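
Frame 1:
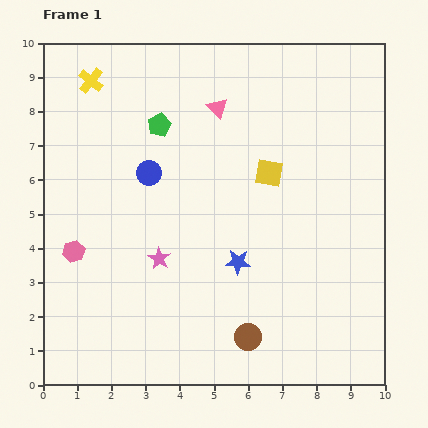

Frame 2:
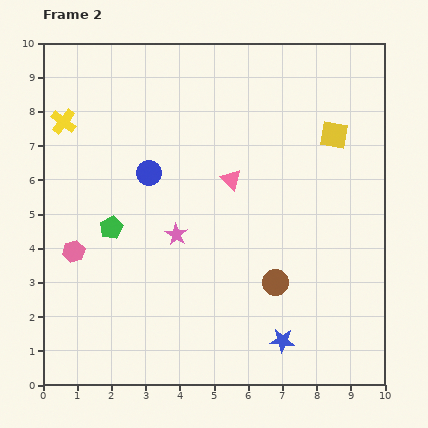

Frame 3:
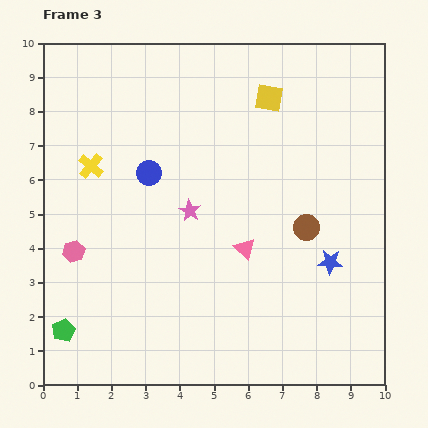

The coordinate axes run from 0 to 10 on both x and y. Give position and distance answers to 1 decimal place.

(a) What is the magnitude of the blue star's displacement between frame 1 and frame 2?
2.6

The blue star moved from (5.7, 3.6) to (7.0, 1.3), a distance of √(1.3² + 2.3²) ≈ 2.6.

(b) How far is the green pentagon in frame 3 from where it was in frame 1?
6.6

The green pentagon moved from (3.4, 7.6) to (0.6, 1.6), a distance of √(2.8² + 6.0²) ≈ 6.6.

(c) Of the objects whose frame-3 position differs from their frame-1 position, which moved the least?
the pink star

(moved 1.7)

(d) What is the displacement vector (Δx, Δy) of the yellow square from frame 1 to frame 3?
(0.0, 2.2)

The yellow square was at (6.6, 6.2) in frame 1 and (6.6, 8.4) in frame 3.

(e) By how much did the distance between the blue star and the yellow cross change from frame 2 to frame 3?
-1.6

Distance in frame 2: 9.1. Distance in frame 3: 7.5.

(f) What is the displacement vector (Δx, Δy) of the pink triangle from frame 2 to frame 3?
(0.4, -2.0)

The pink triangle was at (5.5, 6.0) in frame 2 and (5.9, 4.0) in frame 3.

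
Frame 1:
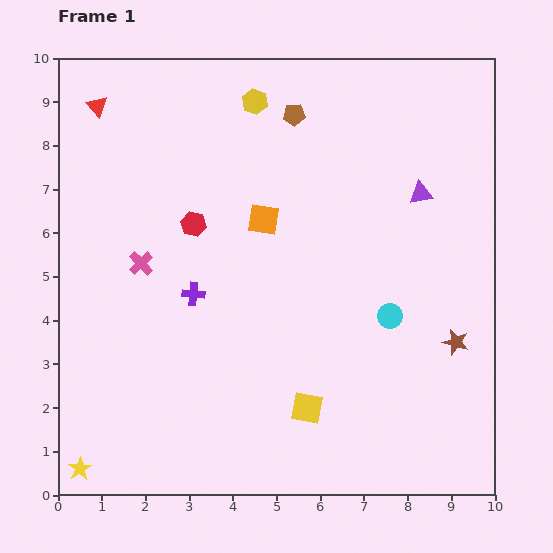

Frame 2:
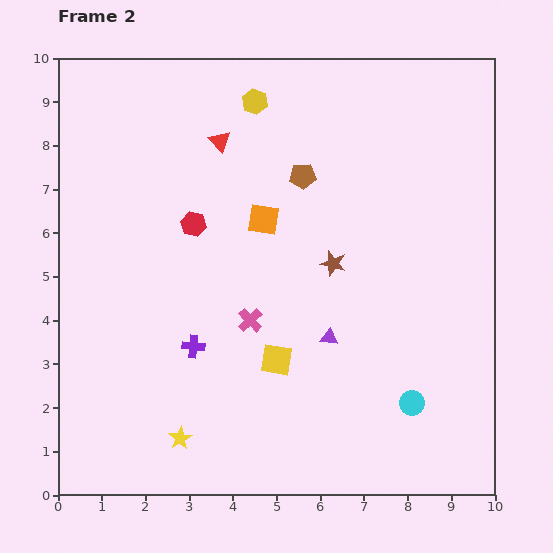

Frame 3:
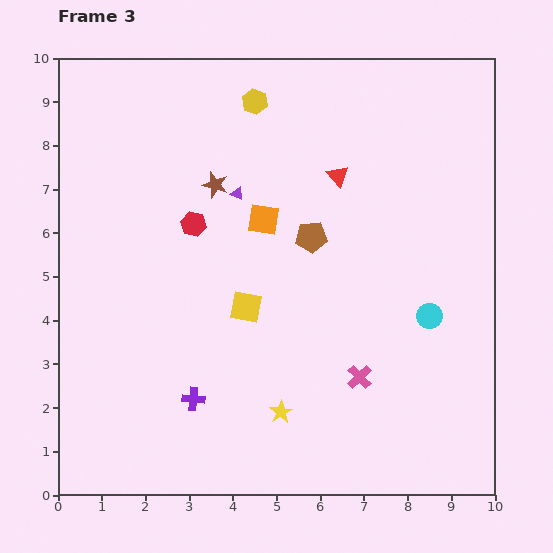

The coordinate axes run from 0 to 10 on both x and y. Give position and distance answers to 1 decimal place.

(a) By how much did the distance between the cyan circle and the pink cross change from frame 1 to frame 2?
-1.6

Distance in frame 1: 5.8. Distance in frame 2: 4.2.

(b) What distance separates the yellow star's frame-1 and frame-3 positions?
4.8

The yellow star moved from (0.5, 0.6) to (5.1, 1.9), a distance of √(4.6² + 1.3²) ≈ 4.8.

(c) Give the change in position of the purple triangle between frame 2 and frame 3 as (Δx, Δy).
(-2.1, 3.3)

The purple triangle was at (6.2, 3.6) in frame 2 and (4.1, 6.9) in frame 3.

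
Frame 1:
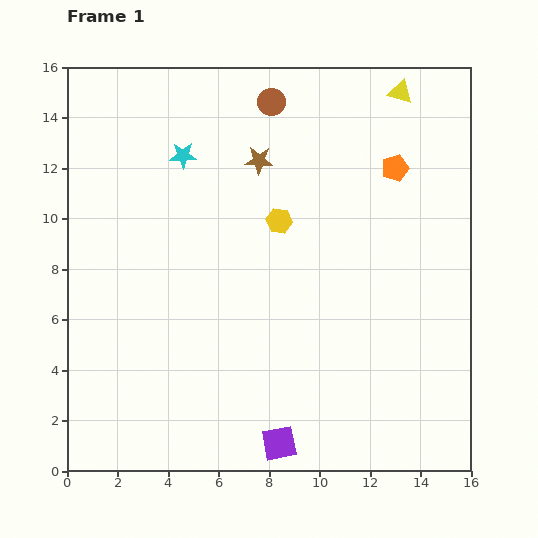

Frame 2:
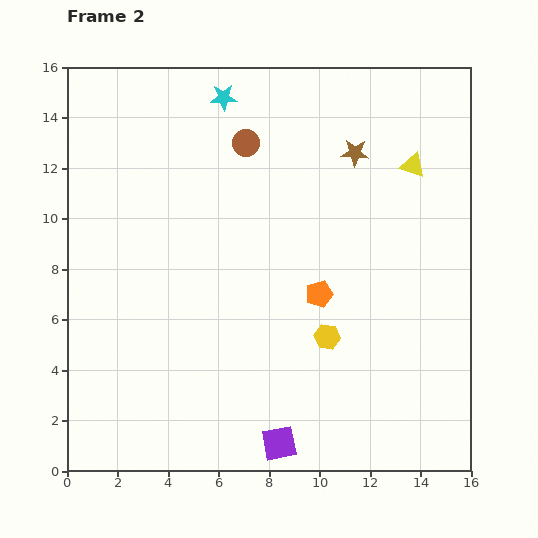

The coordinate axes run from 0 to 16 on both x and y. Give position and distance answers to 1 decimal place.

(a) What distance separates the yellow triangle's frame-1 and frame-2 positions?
2.9

The yellow triangle moved from (13.2, 15.0) to (13.7, 12.1), a distance of √(0.5² + 2.9²) ≈ 2.9.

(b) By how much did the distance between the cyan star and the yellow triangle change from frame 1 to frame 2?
-1.0

Distance in frame 1: 9.0. Distance in frame 2: 8.0.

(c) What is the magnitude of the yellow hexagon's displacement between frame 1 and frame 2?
5.0

The yellow hexagon moved from (8.4, 9.9) to (10.3, 5.3), a distance of √(1.9² + 4.6²) ≈ 5.0.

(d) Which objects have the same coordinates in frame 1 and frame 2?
the purple square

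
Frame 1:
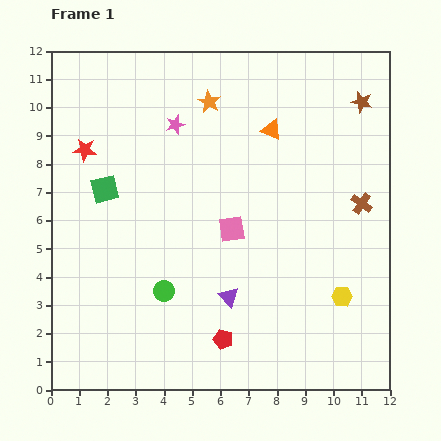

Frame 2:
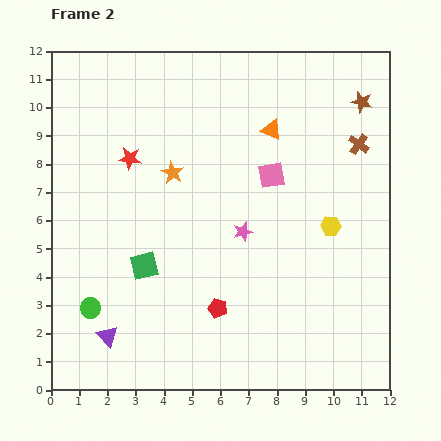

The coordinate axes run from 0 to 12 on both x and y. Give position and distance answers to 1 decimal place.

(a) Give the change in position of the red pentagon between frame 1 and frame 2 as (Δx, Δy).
(-0.2, 1.1)

The red pentagon was at (6.1, 1.8) in frame 1 and (5.9, 2.9) in frame 2.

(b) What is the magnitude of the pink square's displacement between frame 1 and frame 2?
2.4

The pink square moved from (6.4, 5.7) to (7.8, 7.6), a distance of √(1.4² + 1.9²) ≈ 2.4.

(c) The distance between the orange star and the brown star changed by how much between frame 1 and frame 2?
+1.8

Distance in frame 1: 5.4. Distance in frame 2: 7.2.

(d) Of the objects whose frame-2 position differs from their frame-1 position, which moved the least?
the red pentagon

(moved 1.1)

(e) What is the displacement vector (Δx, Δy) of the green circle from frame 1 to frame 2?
(-2.6, -0.6)

The green circle was at (4.0, 3.5) in frame 1 and (1.4, 2.9) in frame 2.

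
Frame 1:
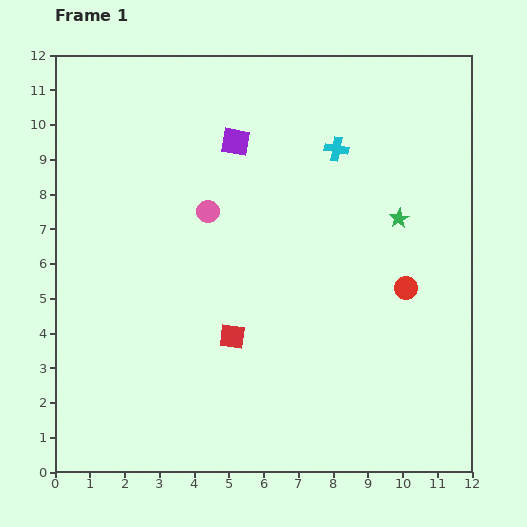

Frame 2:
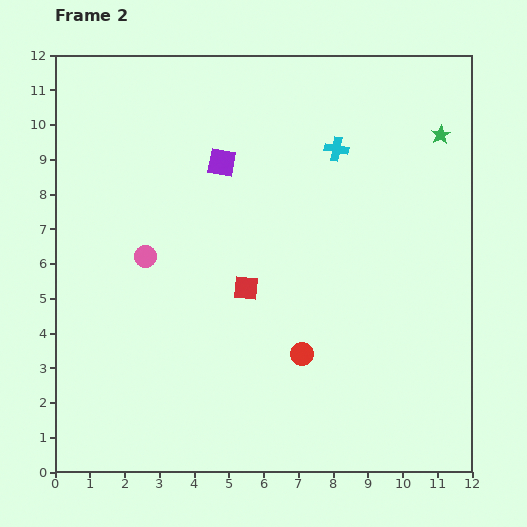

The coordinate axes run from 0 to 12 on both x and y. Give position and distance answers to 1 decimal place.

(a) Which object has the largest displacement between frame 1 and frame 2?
the red circle

(moved 3.6; next 2.7)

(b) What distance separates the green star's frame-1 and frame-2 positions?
2.7

The green star moved from (9.9, 7.3) to (11.1, 9.7), a distance of √(1.2² + 2.4²) ≈ 2.7.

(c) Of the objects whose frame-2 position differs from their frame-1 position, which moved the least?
the purple square

(moved 0.7)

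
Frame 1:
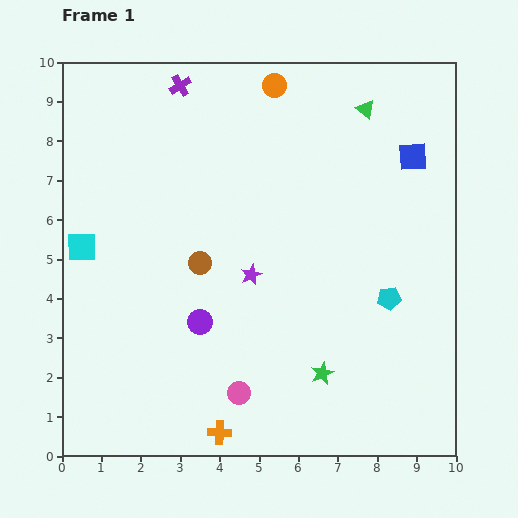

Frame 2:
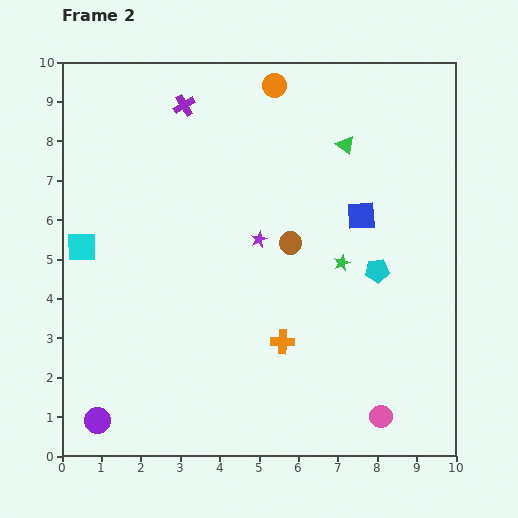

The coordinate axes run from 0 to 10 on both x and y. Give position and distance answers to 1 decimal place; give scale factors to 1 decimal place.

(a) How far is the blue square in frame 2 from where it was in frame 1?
2.0

The blue square moved from (8.9, 7.6) to (7.6, 6.1), a distance of √(1.3² + 1.5²) ≈ 2.0.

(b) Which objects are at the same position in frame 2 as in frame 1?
the orange circle, the cyan square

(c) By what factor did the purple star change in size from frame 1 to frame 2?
0.8×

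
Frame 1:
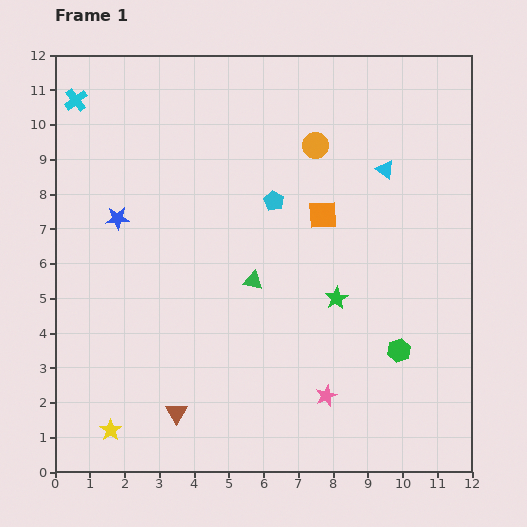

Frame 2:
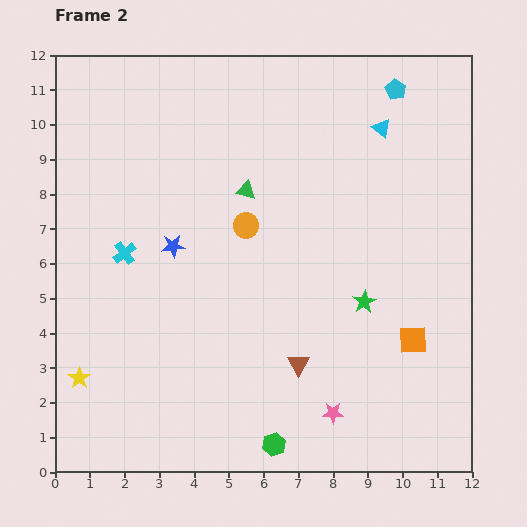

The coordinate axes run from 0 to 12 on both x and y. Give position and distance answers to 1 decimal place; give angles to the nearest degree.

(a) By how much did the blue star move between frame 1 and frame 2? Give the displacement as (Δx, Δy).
(1.6, -0.8)

The blue star was at (1.8, 7.3) in frame 1 and (3.4, 6.5) in frame 2.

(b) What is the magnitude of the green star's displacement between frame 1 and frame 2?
0.8

The green star moved from (8.1, 5.0) to (8.9, 4.9), a distance of √(0.8² + 0.1²) ≈ 0.8.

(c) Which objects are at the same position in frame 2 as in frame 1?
none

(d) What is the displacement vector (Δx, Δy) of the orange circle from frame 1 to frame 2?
(-2.0, -2.3)

The orange circle was at (7.5, 9.4) in frame 1 and (5.5, 7.1) in frame 2.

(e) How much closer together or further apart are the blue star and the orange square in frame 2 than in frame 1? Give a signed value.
+1.5

Distance in frame 1: 5.9. Distance in frame 2: 7.4.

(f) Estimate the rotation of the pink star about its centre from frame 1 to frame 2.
23° clockwise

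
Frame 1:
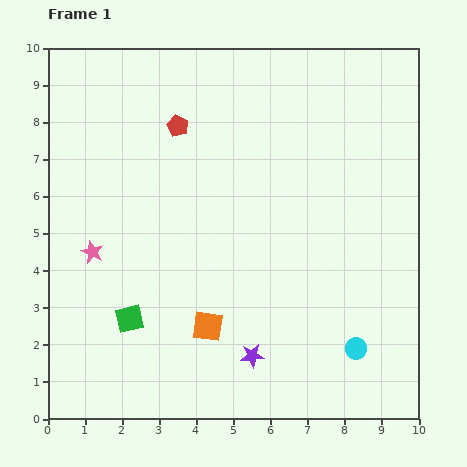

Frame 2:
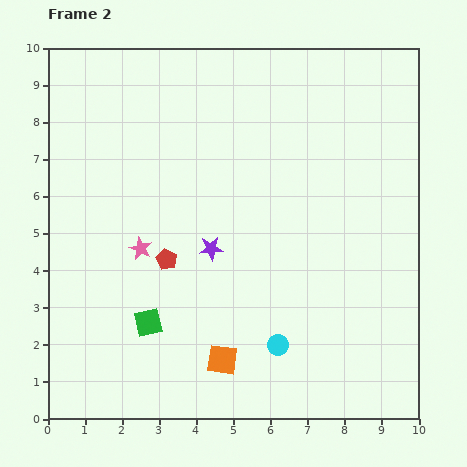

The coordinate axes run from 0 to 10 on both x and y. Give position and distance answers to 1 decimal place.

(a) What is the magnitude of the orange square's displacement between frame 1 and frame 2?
1.0

The orange square moved from (4.3, 2.5) to (4.7, 1.6), a distance of √(0.4² + 0.9²) ≈ 1.0.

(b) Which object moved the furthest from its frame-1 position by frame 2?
the red pentagon

(moved 3.6; next 3.1)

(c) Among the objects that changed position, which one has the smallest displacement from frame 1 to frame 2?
the green square

(moved 0.5)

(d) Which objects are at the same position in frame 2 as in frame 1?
none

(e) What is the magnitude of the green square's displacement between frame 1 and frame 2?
0.5

The green square moved from (2.2, 2.7) to (2.7, 2.6), a distance of √(0.5² + 0.1²) ≈ 0.5.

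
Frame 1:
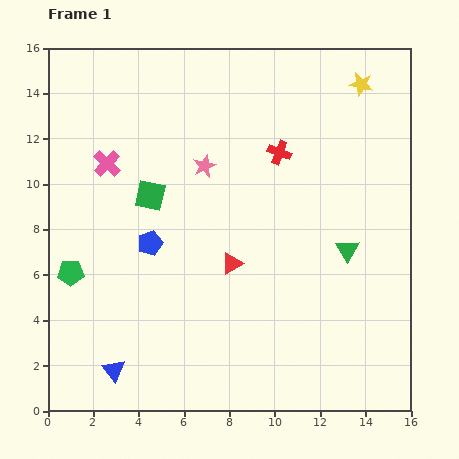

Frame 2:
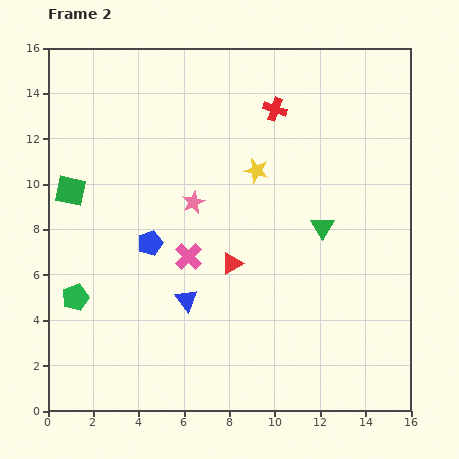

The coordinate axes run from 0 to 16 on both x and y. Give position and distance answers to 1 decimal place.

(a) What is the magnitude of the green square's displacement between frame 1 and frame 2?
3.5

The green square moved from (4.5, 9.5) to (1.0, 9.7), a distance of √(3.5² + 0.2²) ≈ 3.5.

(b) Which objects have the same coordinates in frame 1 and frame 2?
the red triangle, the blue pentagon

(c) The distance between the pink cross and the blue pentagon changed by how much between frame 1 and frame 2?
-2.2

Distance in frame 1: 4.0. Distance in frame 2: 1.8.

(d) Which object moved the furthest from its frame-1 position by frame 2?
the yellow star

(moved 6.0; next 5.5)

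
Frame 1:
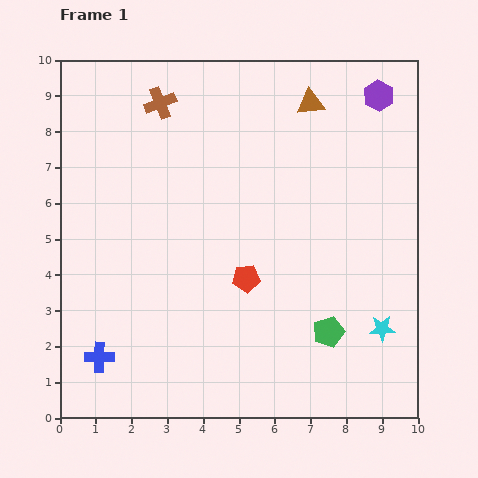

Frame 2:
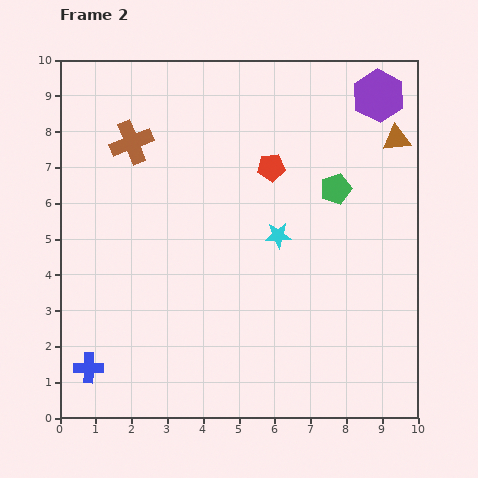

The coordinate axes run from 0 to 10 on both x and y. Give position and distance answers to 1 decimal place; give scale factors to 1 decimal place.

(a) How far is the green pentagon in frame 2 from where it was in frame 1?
4.0

The green pentagon moved from (7.5, 2.4) to (7.7, 6.4), a distance of √(0.2² + 4.0²) ≈ 4.0.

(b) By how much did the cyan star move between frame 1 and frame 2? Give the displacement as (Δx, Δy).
(-2.9, 2.6)

The cyan star was at (9.0, 2.5) in frame 1 and (6.1, 5.1) in frame 2.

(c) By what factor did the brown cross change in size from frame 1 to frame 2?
1.4×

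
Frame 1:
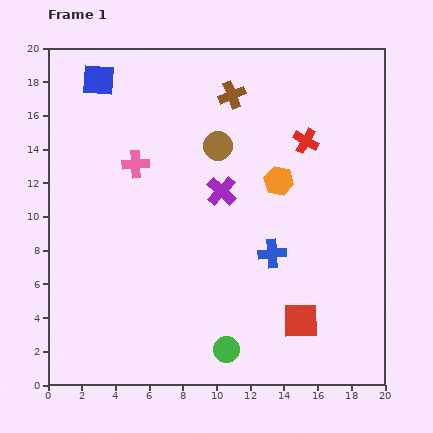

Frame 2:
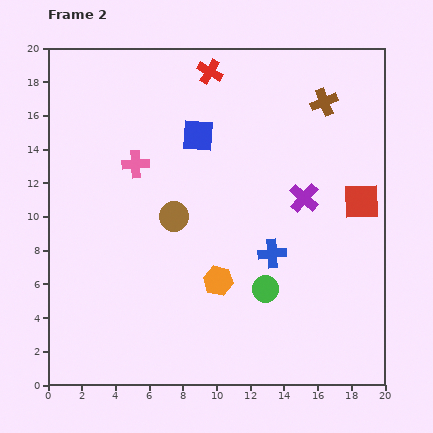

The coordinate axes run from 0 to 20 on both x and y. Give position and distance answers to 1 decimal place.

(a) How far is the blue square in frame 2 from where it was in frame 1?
6.8

The blue square moved from (3.0, 18.1) to (8.9, 14.8), a distance of √(5.9² + 3.3²) ≈ 6.8.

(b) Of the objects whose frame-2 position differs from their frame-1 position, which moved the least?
the green circle

(moved 4.3)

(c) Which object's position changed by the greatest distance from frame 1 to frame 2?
the red square

(moved 8.0; next 7.0)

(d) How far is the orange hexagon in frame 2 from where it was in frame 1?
6.9

The orange hexagon moved from (13.7, 12.1) to (10.1, 6.2), a distance of √(3.6² + 5.9²) ≈ 6.9.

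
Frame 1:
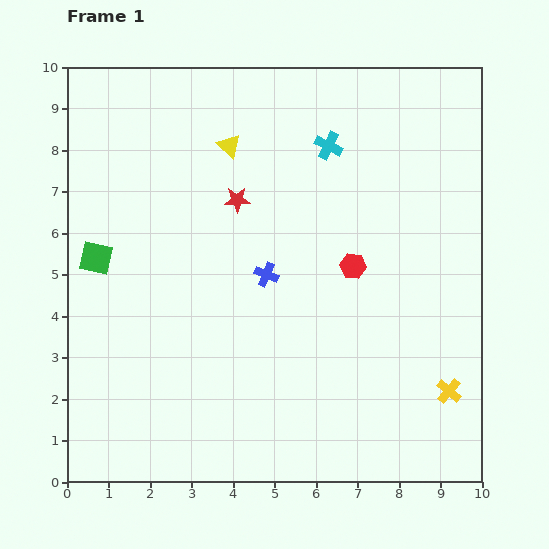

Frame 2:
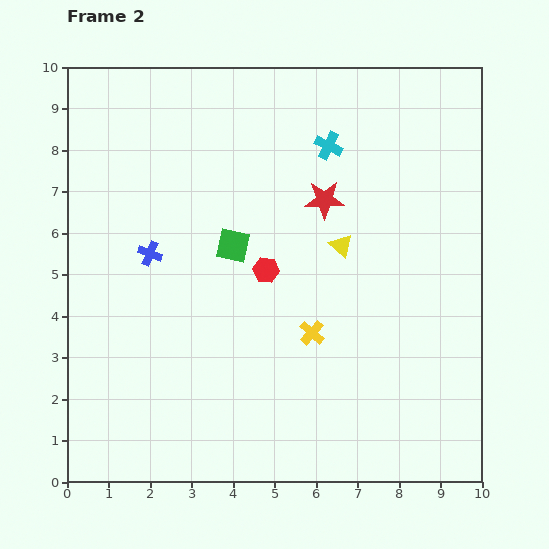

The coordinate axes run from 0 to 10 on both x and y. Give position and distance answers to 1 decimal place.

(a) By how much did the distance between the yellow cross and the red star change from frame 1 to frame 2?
-3.7

Distance in frame 1: 6.9. Distance in frame 2: 3.2.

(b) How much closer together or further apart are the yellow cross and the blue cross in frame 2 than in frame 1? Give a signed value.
-0.9

Distance in frame 1: 5.2. Distance in frame 2: 4.3.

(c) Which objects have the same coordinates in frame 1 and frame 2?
the cyan cross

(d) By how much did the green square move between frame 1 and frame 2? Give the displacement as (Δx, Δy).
(3.3, 0.3)

The green square was at (0.7, 5.4) in frame 1 and (4.0, 5.7) in frame 2.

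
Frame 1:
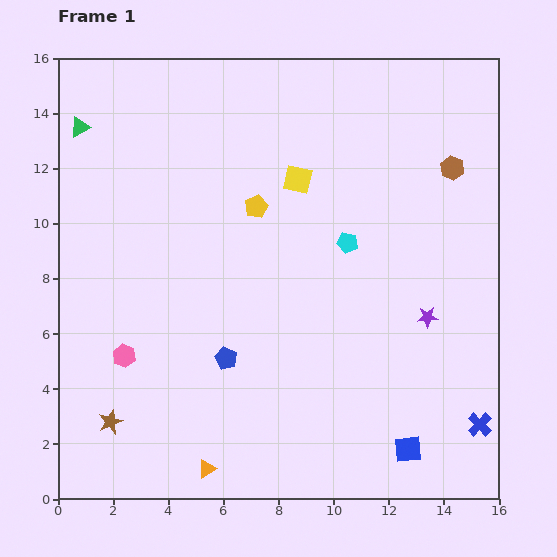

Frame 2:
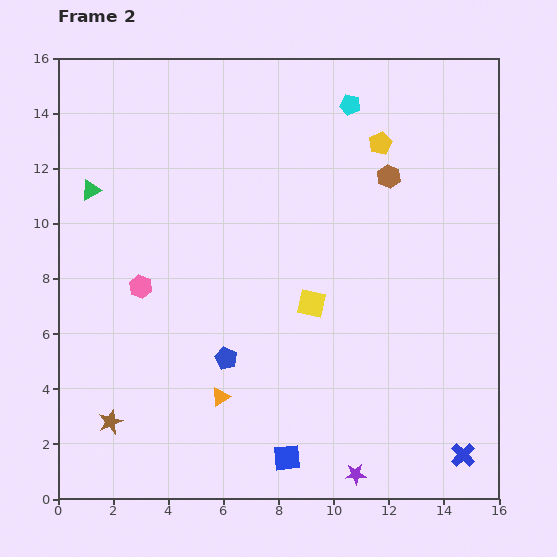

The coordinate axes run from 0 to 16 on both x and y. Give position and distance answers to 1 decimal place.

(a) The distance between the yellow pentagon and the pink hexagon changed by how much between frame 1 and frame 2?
+2.9

Distance in frame 1: 7.2. Distance in frame 2: 10.1.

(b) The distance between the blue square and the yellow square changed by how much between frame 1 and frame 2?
-4.9

Distance in frame 1: 10.6. Distance in frame 2: 5.7.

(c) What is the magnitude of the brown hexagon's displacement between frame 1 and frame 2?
2.3

The brown hexagon moved from (14.3, 12.0) to (12.0, 11.7), a distance of √(2.3² + 0.3²) ≈ 2.3.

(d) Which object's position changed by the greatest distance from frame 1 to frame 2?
the purple star

(moved 6.3; next 5.1)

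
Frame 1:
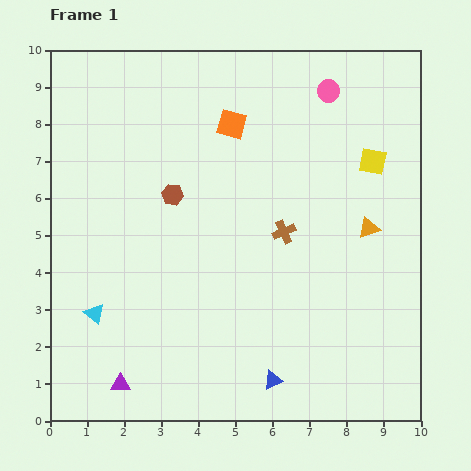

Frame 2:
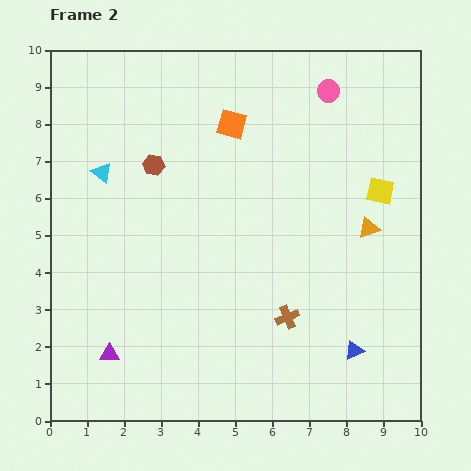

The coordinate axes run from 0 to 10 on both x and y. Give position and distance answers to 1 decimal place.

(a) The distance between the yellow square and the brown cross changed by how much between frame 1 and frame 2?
+1.1

Distance in frame 1: 3.1. Distance in frame 2: 4.2.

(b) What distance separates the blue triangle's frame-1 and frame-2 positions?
2.3

The blue triangle moved from (6.0, 1.1) to (8.2, 1.9), a distance of √(2.2² + 0.8²) ≈ 2.3.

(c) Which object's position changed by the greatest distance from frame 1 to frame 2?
the cyan triangle

(moved 3.8; next 2.3)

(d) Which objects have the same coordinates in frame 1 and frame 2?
the orange triangle, the pink circle, the orange square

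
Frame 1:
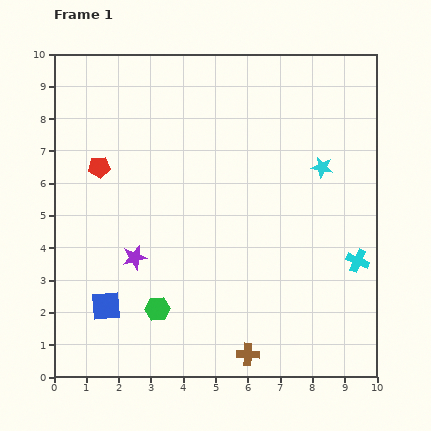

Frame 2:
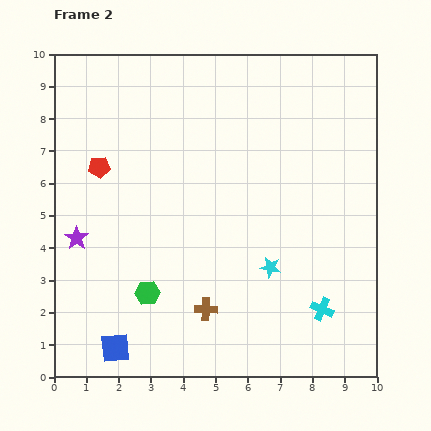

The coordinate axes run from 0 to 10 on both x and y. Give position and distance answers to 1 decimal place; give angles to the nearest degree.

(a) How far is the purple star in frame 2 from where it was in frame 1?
1.9

The purple star moved from (2.5, 3.7) to (0.7, 4.3), a distance of √(1.8² + 0.6²) ≈ 1.9.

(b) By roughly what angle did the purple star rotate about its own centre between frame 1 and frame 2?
25° counter-clockwise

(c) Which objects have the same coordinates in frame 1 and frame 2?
the red pentagon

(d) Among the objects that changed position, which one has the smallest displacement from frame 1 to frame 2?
the green hexagon

(moved 0.6)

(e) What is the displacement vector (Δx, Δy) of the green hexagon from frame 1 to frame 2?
(-0.3, 0.5)

The green hexagon was at (3.2, 2.1) in frame 1 and (2.9, 2.6) in frame 2.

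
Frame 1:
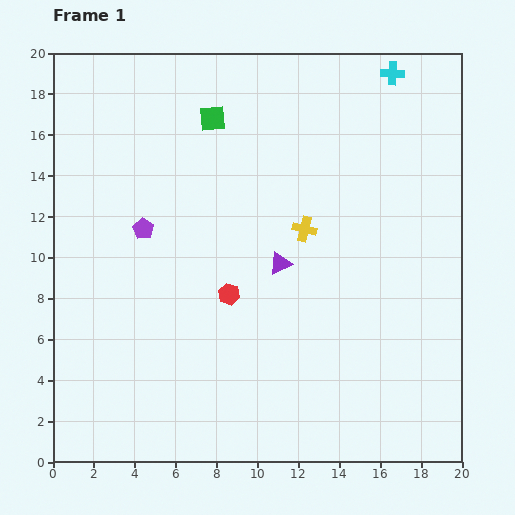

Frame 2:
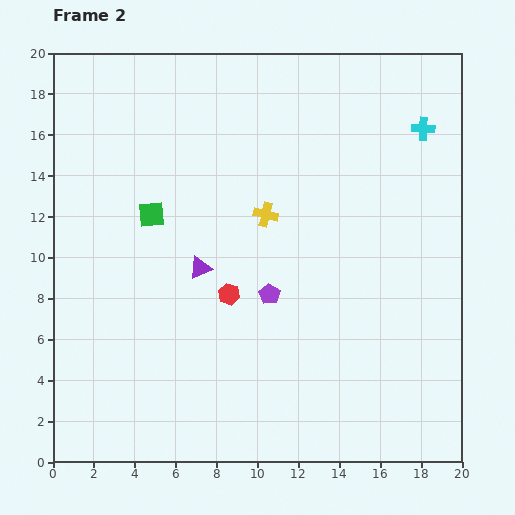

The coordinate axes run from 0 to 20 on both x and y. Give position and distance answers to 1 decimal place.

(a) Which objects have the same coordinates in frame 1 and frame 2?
the red hexagon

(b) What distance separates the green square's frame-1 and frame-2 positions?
5.6

The green square moved from (7.8, 16.8) to (4.8, 12.1), a distance of √(3.0² + 4.7²) ≈ 5.6.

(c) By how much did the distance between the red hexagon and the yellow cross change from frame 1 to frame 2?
-0.6

Distance in frame 1: 4.9. Distance in frame 2: 4.3.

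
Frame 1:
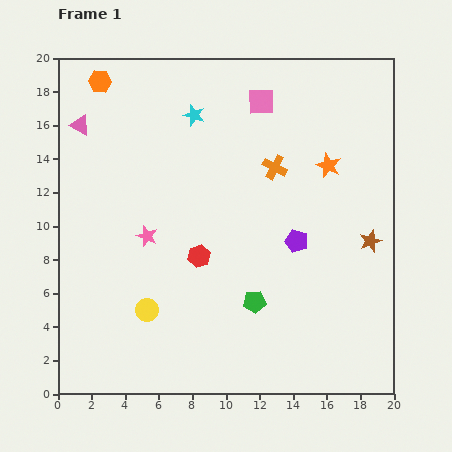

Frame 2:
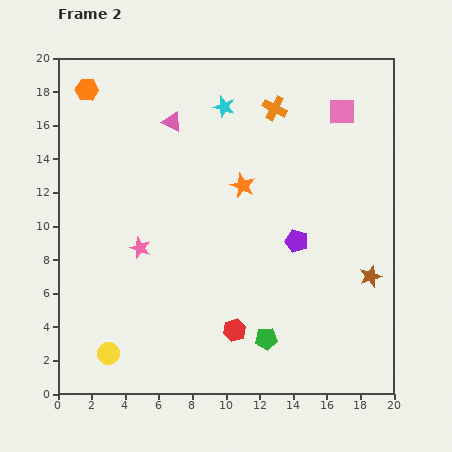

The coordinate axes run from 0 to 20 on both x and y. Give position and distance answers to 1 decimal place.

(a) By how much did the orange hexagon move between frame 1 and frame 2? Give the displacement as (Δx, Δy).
(-0.8, -0.5)

The orange hexagon was at (2.5, 18.6) in frame 1 and (1.7, 18.1) in frame 2.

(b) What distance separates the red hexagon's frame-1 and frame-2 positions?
4.9

The red hexagon moved from (8.4, 8.2) to (10.5, 3.8), a distance of √(2.1² + 4.4²) ≈ 4.9.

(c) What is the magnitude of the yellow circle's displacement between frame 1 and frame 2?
3.5

The yellow circle moved from (5.3, 5.0) to (3.0, 2.4), a distance of √(2.3² + 2.6²) ≈ 3.5.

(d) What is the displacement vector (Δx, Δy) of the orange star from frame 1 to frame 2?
(-5.1, -1.2)

The orange star was at (16.1, 13.6) in frame 1 and (11.0, 12.4) in frame 2.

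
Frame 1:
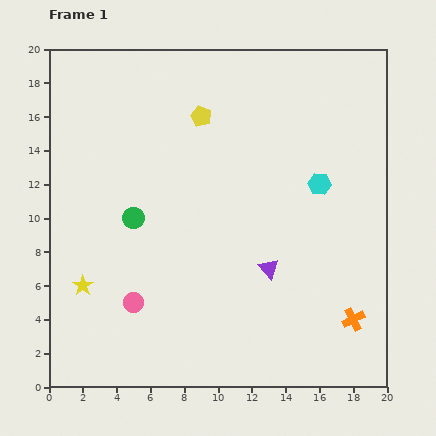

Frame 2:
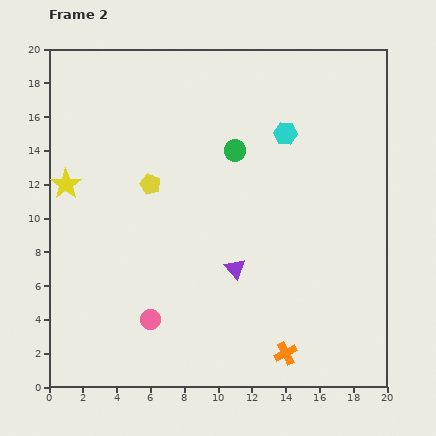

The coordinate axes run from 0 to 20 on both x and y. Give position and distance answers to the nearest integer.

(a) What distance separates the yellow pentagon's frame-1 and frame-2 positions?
5

The yellow pentagon moved from (9, 16) to (6, 12), a distance of √(3² + 4²) ≈ 5.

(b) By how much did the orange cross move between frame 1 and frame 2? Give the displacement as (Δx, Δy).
(-4, -2)

The orange cross was at (18, 4) in frame 1 and (14, 2) in frame 2.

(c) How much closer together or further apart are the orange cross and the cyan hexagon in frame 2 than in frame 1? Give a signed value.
+5

Distance in frame 1: 8. Distance in frame 2: 13.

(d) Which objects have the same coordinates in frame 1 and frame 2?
none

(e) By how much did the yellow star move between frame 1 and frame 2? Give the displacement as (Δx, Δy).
(-1, 6)

The yellow star was at (2, 6) in frame 1 and (1, 12) in frame 2.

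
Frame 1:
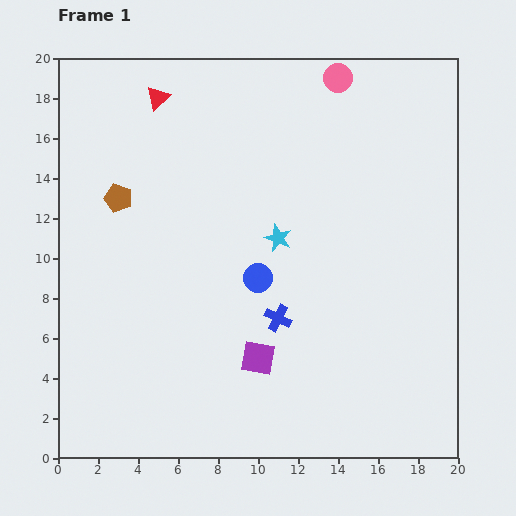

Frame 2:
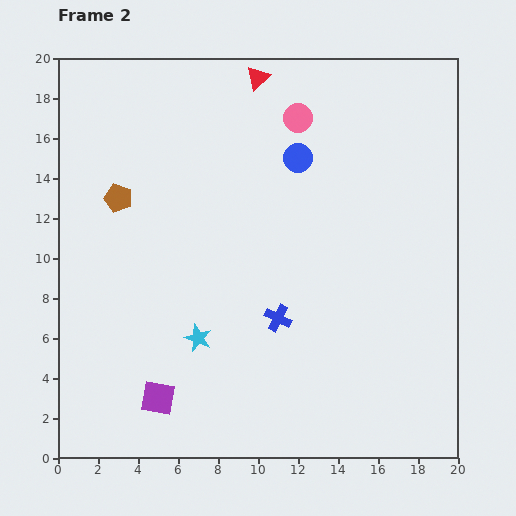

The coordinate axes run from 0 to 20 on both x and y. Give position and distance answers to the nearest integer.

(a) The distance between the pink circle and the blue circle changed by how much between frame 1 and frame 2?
-9

Distance in frame 1: 11. Distance in frame 2: 2.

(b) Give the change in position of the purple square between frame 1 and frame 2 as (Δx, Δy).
(-5, -2)

The purple square was at (10, 5) in frame 1 and (5, 3) in frame 2.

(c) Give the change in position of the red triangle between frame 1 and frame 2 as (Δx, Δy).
(5, 1)

The red triangle was at (5, 18) in frame 1 and (10, 19) in frame 2.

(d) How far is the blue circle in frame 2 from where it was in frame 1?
6

The blue circle moved from (10, 9) to (12, 15), a distance of √(2² + 6²) ≈ 6.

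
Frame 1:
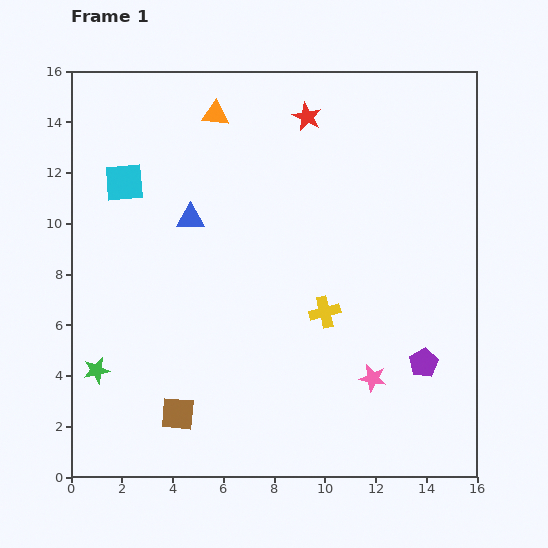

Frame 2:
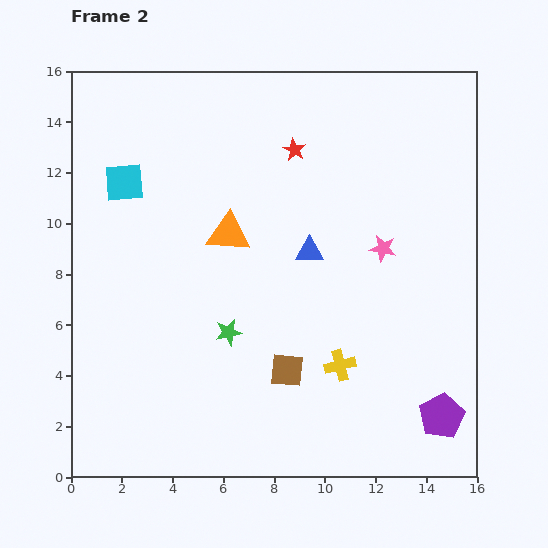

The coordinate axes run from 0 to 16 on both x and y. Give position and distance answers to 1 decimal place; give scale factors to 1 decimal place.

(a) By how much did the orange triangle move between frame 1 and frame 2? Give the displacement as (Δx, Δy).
(0.5, -4.7)

The orange triangle was at (5.7, 14.3) in frame 1 and (6.2, 9.6) in frame 2.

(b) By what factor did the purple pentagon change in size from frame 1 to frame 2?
1.6×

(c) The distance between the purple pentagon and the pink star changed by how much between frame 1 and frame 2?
+4.9

Distance in frame 1: 2.1. Distance in frame 2: 7.0.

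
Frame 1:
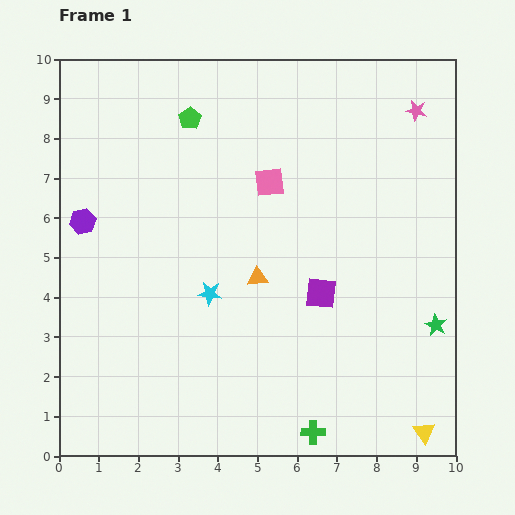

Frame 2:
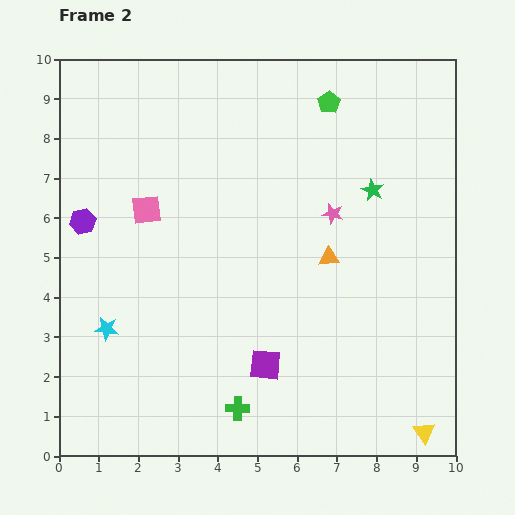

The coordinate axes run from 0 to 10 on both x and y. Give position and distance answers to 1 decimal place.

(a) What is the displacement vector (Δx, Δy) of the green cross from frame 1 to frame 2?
(-1.9, 0.6)

The green cross was at (6.4, 0.6) in frame 1 and (4.5, 1.2) in frame 2.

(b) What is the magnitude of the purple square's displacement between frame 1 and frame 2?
2.3

The purple square moved from (6.6, 4.1) to (5.2, 2.3), a distance of √(1.4² + 1.8²) ≈ 2.3.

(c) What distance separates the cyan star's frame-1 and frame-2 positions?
2.8

The cyan star moved from (3.8, 4.1) to (1.2, 3.2), a distance of √(2.6² + 0.9²) ≈ 2.8.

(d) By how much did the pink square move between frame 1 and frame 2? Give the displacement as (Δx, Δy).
(-3.1, -0.7)

The pink square was at (5.3, 6.9) in frame 1 and (2.2, 6.2) in frame 2.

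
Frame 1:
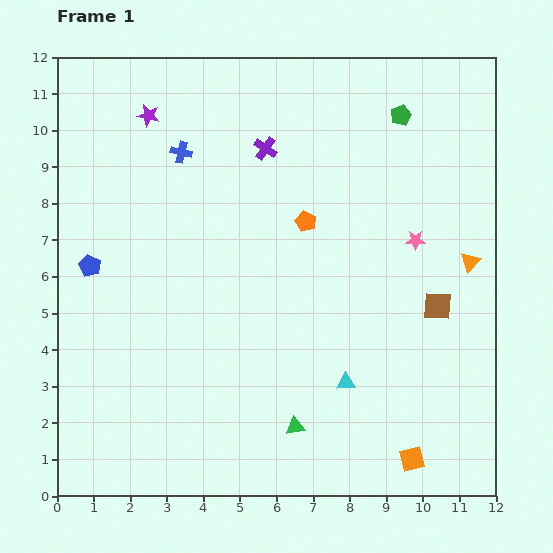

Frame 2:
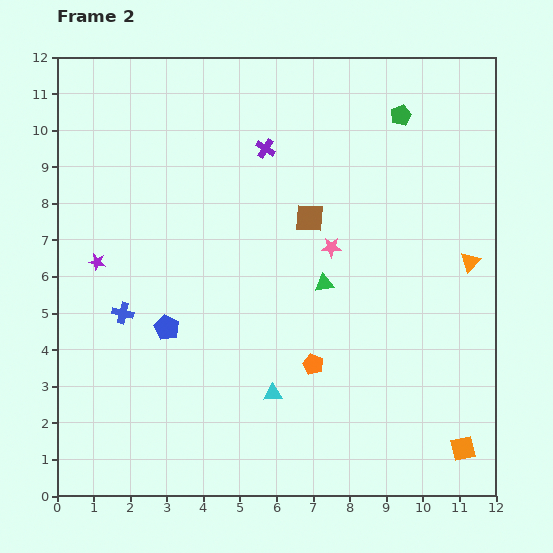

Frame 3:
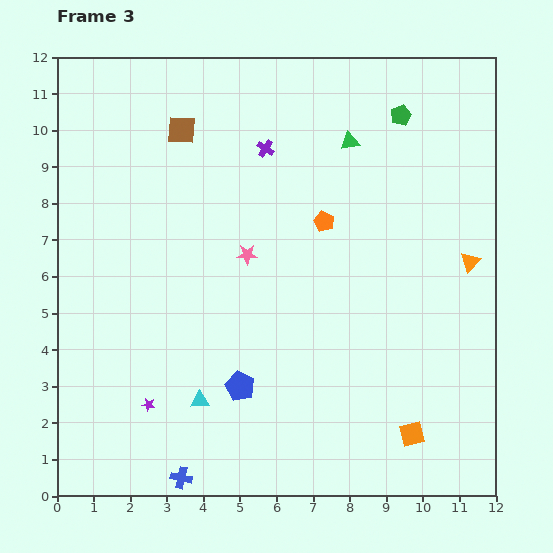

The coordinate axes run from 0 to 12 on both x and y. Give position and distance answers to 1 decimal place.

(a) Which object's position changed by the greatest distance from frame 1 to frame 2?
the blue cross

(moved 4.7; next 4.2)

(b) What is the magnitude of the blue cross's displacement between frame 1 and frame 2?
4.7

The blue cross moved from (3.4, 9.4) to (1.8, 5.0), a distance of √(1.6² + 4.4²) ≈ 4.7.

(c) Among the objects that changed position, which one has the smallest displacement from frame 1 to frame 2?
the orange square

(moved 1.4)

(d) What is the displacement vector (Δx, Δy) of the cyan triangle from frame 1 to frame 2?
(-2.0, -0.3)

The cyan triangle was at (7.9, 3.1) in frame 1 and (5.9, 2.8) in frame 2.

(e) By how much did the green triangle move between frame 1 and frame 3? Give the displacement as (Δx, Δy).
(1.5, 7.8)

The green triangle was at (6.5, 1.9) in frame 1 and (8.0, 9.7) in frame 3.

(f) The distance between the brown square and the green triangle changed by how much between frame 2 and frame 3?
+2.8

Distance in frame 2: 1.8. Distance in frame 3: 4.6.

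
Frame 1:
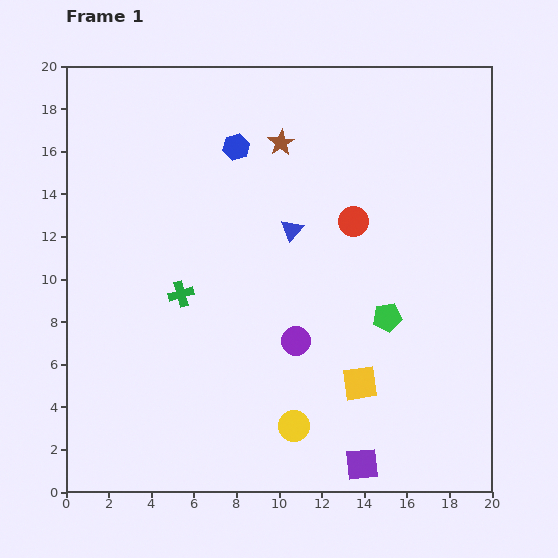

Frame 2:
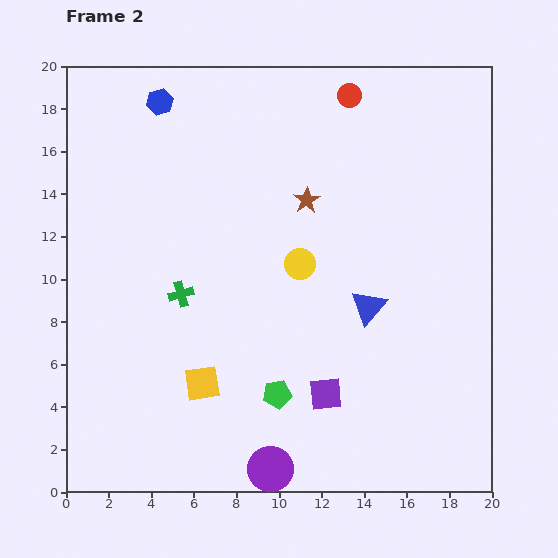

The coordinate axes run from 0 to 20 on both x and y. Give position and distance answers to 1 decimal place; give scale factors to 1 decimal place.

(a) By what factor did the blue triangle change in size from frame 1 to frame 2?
1.6×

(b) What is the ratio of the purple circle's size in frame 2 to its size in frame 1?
1.5×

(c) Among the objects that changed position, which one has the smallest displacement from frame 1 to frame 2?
the brown star

(moved 3.0)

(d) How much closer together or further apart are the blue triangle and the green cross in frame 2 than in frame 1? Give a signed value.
+2.8

Distance in frame 1: 6.0. Distance in frame 2: 8.8.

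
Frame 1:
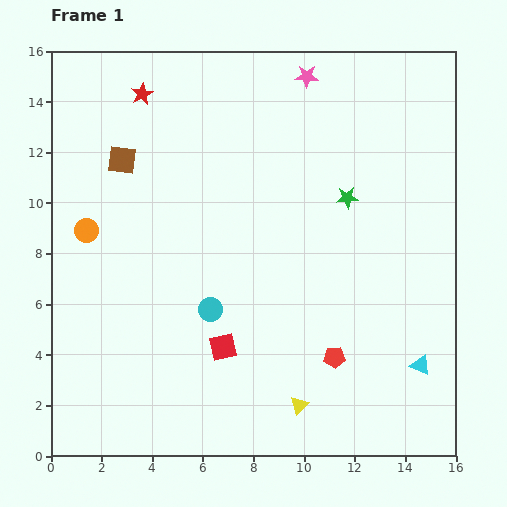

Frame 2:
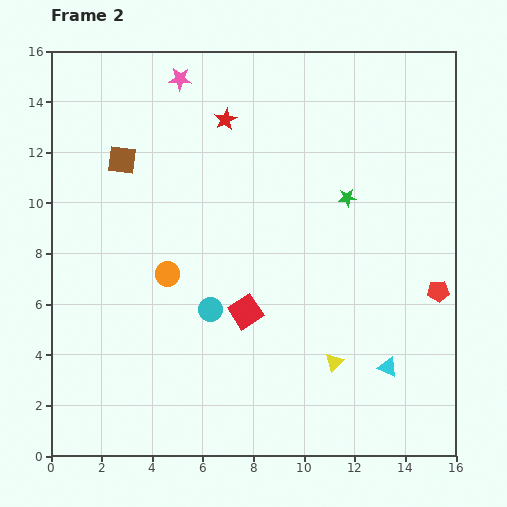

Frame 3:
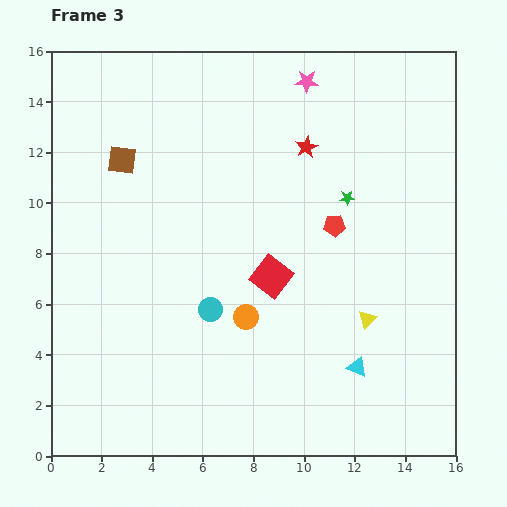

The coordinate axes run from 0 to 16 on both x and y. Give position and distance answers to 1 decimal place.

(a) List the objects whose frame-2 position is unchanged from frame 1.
the green star, the brown square, the cyan circle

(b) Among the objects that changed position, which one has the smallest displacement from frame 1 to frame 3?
the pink star

(moved 0.2)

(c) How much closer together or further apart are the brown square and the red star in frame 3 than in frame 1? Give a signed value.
+4.6

Distance in frame 1: 2.7. Distance in frame 3: 7.3.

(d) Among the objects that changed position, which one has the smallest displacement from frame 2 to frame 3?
the cyan triangle

(moved 1.2)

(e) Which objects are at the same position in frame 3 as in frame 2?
the green star, the brown square, the cyan circle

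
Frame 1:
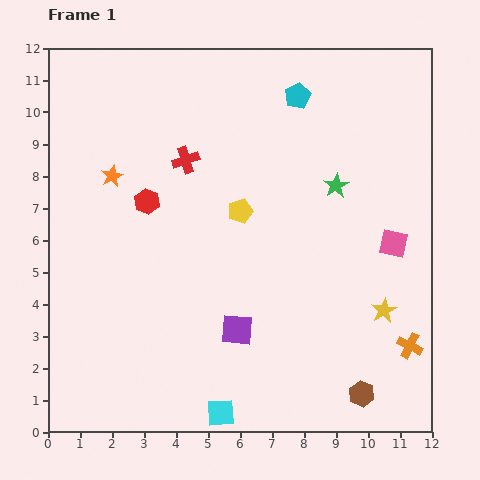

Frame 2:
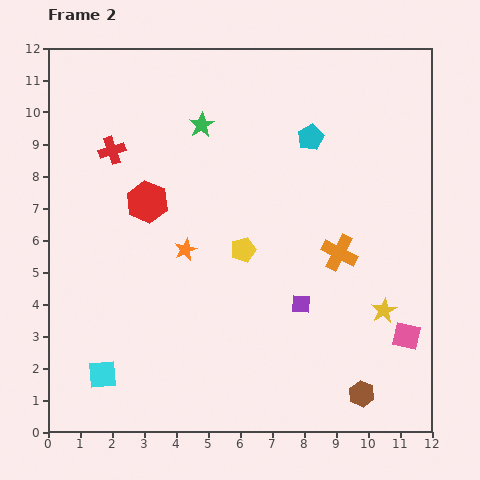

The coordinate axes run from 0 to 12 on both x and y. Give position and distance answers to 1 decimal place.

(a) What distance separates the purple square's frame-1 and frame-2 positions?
2.2

The purple square moved from (5.9, 3.2) to (7.9, 4.0), a distance of √(2.0² + 0.8²) ≈ 2.2.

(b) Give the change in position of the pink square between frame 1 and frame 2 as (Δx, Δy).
(0.4, -2.9)

The pink square was at (10.8, 5.9) in frame 1 and (11.2, 3.0) in frame 2.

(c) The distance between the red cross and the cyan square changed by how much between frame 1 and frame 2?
-1.0

Distance in frame 1: 8.0. Distance in frame 2: 7.0.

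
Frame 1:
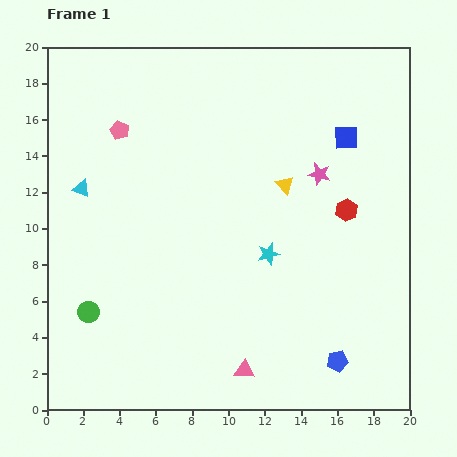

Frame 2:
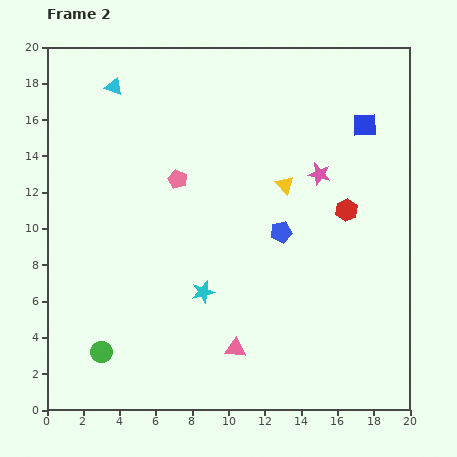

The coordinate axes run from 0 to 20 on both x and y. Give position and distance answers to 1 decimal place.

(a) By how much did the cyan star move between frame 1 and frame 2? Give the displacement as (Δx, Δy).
(-3.6, -2.1)

The cyan star was at (12.2, 8.6) in frame 1 and (8.6, 6.5) in frame 2.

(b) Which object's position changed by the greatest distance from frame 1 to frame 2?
the blue pentagon

(moved 7.7; next 5.9)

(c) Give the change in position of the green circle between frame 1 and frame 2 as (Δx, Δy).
(0.7, -2.2)

The green circle was at (2.3, 5.4) in frame 1 and (3.0, 3.2) in frame 2.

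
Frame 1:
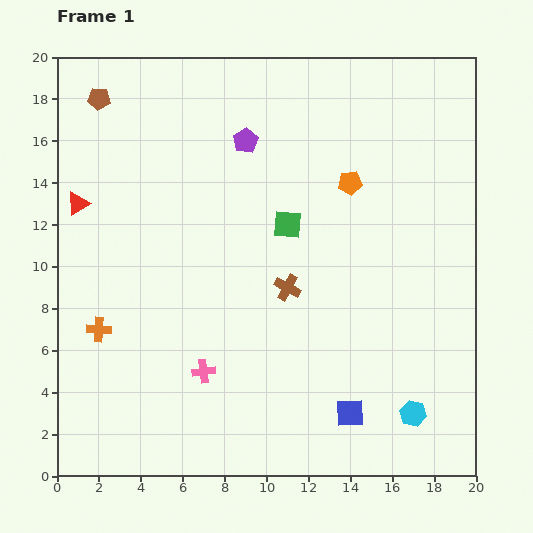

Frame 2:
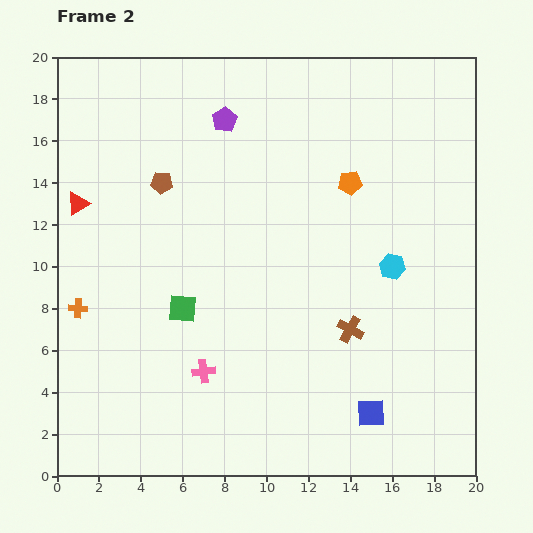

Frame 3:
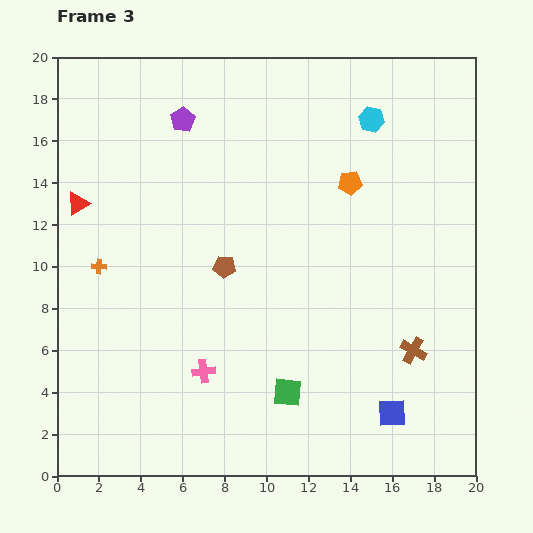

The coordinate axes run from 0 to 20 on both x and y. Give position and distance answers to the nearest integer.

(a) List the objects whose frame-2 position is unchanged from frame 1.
the pink cross, the red triangle, the orange pentagon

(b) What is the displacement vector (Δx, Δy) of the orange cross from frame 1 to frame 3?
(0, 3)

The orange cross was at (2, 7) in frame 1 and (2, 10) in frame 3.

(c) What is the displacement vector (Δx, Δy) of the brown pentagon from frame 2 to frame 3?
(3, -4)

The brown pentagon was at (5, 14) in frame 2 and (8, 10) in frame 3.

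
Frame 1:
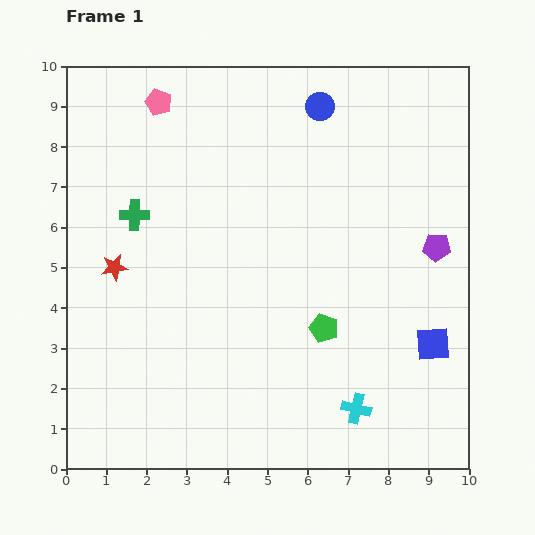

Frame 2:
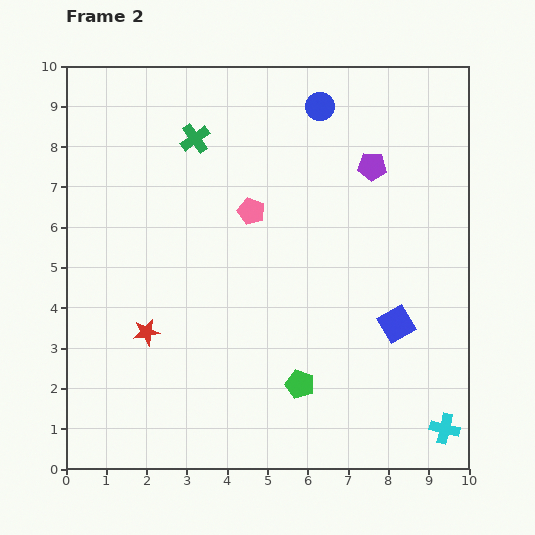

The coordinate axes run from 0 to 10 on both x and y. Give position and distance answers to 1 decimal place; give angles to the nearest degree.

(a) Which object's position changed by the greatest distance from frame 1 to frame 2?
the pink pentagon

(moved 3.5; next 2.6)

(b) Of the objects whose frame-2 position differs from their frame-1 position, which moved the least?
the blue square

(moved 1.0)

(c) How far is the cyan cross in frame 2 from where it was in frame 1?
2.3

The cyan cross moved from (7.2, 1.5) to (9.4, 1.0), a distance of √(2.2² + 0.5²) ≈ 2.3.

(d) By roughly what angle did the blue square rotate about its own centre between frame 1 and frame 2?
26° counter-clockwise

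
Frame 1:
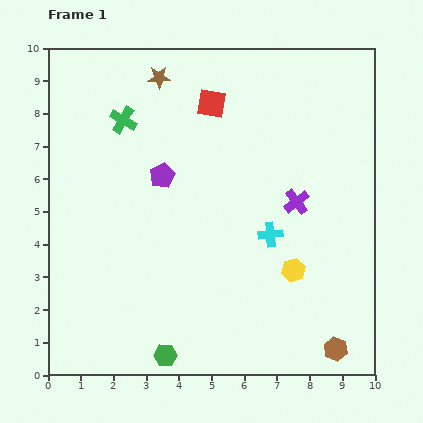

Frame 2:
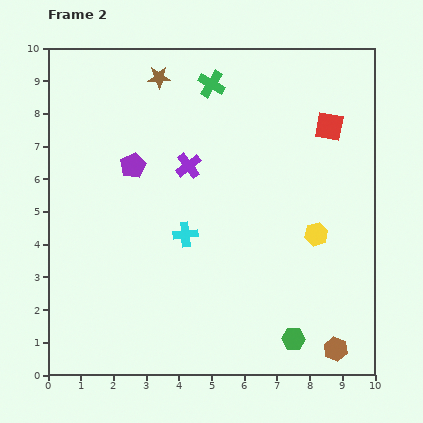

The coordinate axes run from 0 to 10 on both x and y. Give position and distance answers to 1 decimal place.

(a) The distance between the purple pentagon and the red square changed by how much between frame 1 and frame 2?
+3.4

Distance in frame 1: 2.7. Distance in frame 2: 6.1.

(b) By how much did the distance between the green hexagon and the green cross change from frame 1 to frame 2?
+0.9

Distance in frame 1: 7.3. Distance in frame 2: 8.2.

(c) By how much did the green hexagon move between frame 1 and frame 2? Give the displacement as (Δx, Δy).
(3.9, 0.5)

The green hexagon was at (3.6, 0.6) in frame 1 and (7.5, 1.1) in frame 2.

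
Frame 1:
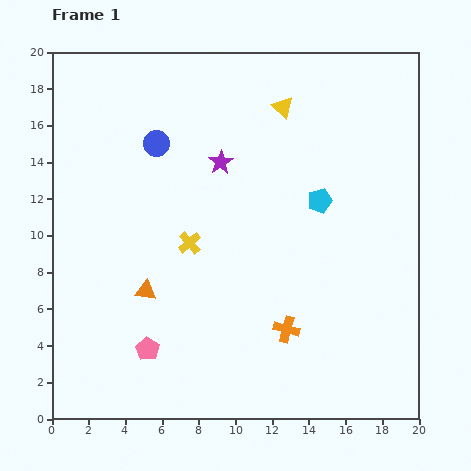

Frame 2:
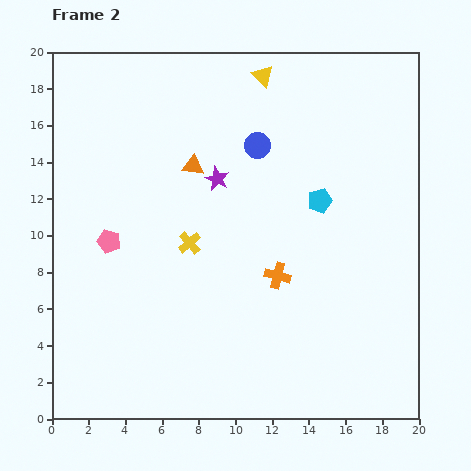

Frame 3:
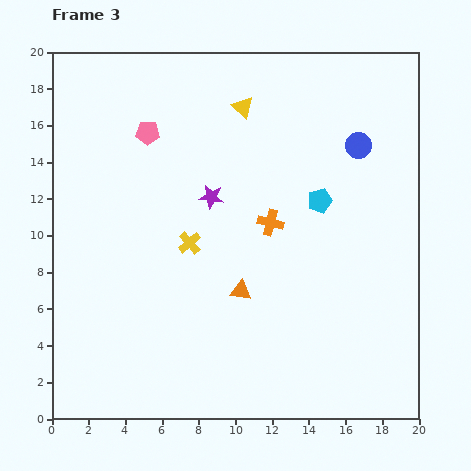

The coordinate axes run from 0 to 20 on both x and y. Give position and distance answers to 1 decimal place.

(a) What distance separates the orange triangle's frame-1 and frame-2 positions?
7.3

The orange triangle moved from (5.1, 7.0) to (7.7, 13.8), a distance of √(2.6² + 6.8²) ≈ 7.3.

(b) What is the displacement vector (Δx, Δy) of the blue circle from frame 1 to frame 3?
(11.0, -0.1)

The blue circle was at (5.7, 15.0) in frame 1 and (16.7, 14.9) in frame 3.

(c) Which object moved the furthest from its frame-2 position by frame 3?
the orange triangle

(moved 7.3; next 6.3)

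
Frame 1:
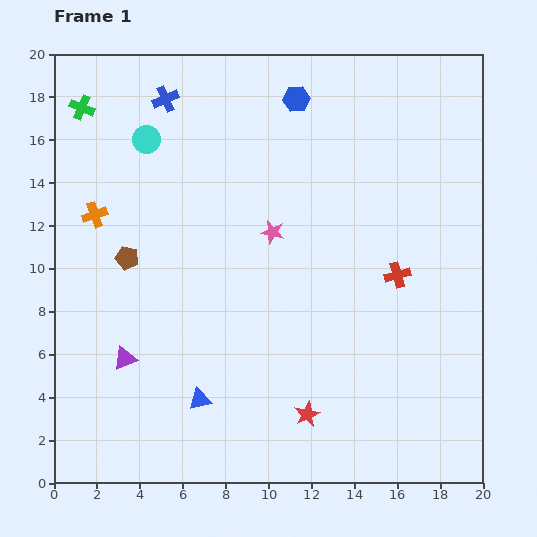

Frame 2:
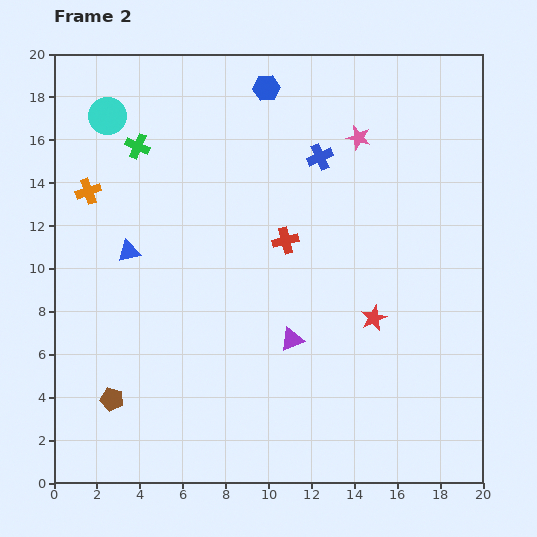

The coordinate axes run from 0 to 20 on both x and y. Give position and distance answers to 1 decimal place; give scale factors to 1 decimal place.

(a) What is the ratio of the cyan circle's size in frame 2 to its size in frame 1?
1.3×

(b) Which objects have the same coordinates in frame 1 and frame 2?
none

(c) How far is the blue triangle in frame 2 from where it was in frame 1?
7.6

The blue triangle moved from (6.8, 3.9) to (3.5, 10.8), a distance of √(3.3² + 6.9²) ≈ 7.6.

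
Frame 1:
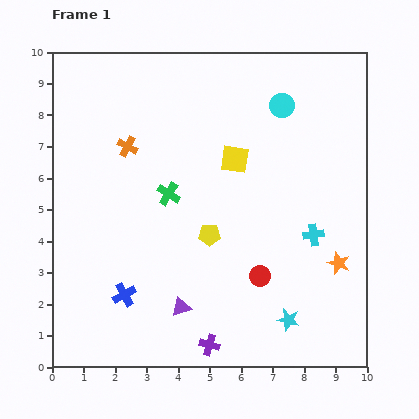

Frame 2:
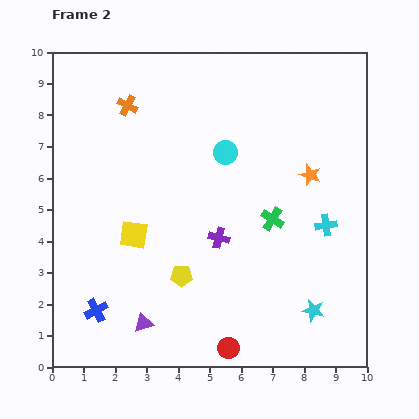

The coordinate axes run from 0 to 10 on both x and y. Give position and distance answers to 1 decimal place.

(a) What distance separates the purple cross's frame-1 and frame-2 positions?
3.4

The purple cross moved from (5.0, 0.7) to (5.3, 4.1), a distance of √(0.3² + 3.4²) ≈ 3.4.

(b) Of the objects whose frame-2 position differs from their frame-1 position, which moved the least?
the cyan cross

(moved 0.5)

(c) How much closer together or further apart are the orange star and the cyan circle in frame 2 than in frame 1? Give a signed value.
-2.5

Distance in frame 1: 5.3. Distance in frame 2: 2.8.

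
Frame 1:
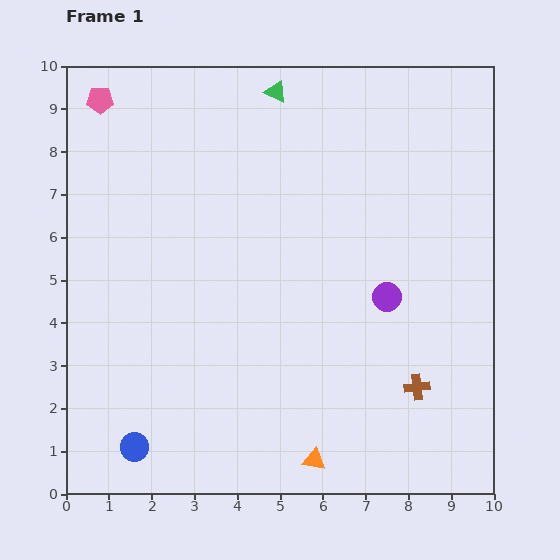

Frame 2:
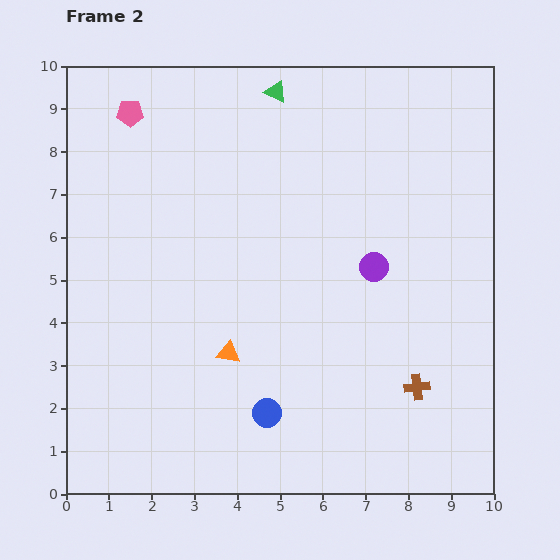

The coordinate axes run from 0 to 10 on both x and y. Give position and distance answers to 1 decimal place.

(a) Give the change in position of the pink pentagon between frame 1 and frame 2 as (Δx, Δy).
(0.7, -0.3)

The pink pentagon was at (0.8, 9.2) in frame 1 and (1.5, 8.9) in frame 2.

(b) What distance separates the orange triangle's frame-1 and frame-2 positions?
3.2

The orange triangle moved from (5.8, 0.8) to (3.8, 3.3), a distance of √(2.0² + 2.5²) ≈ 3.2.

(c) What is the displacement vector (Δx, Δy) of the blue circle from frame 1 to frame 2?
(3.1, 0.8)

The blue circle was at (1.6, 1.1) in frame 1 and (4.7, 1.9) in frame 2.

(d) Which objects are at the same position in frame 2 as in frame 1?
the brown cross, the green triangle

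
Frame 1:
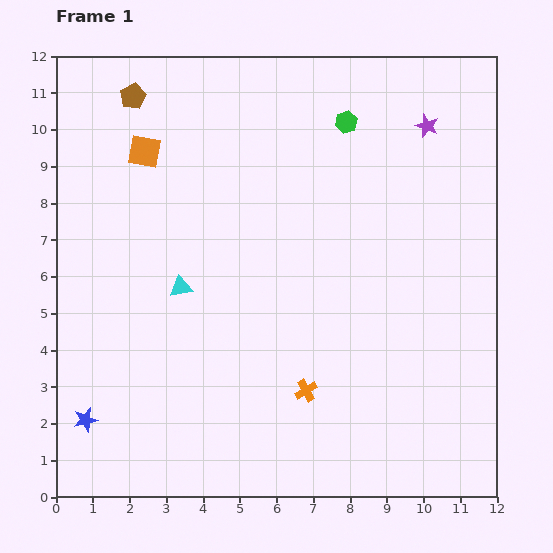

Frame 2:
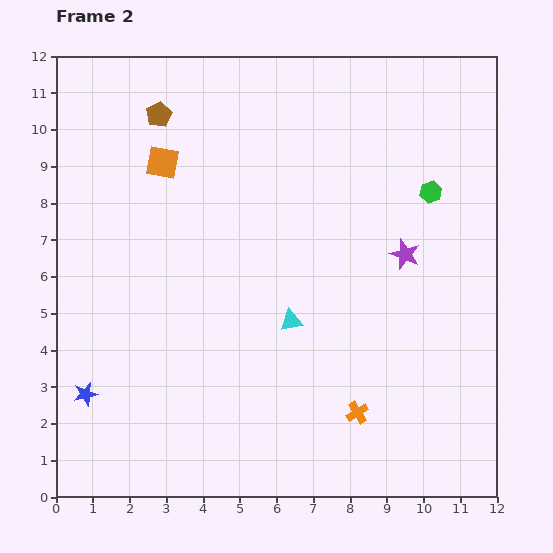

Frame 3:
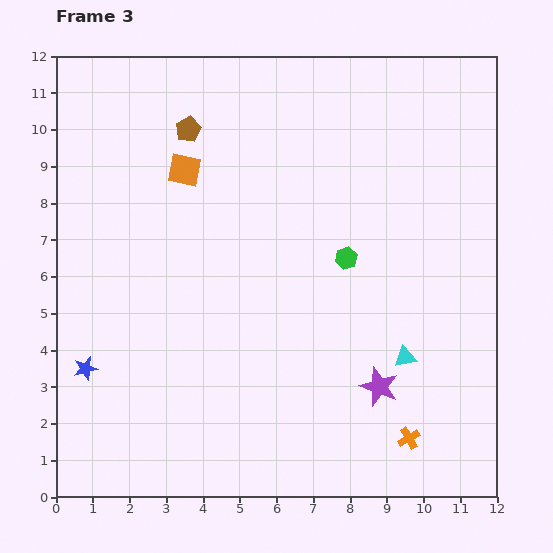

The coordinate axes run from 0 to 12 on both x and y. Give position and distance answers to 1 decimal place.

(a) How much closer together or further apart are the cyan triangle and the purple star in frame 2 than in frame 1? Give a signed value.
-4.4

Distance in frame 1: 8.0. Distance in frame 2: 3.6.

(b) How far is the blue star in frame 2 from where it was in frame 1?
0.7

The blue star moved from (0.8, 2.1) to (0.8, 2.8), a distance of √(0.0² + 0.7²) ≈ 0.7.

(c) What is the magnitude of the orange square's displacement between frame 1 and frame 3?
1.2

The orange square moved from (2.4, 9.4) to (3.5, 8.9), a distance of √(1.1² + 0.5²) ≈ 1.2.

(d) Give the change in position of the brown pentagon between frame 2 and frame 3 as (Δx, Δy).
(0.8, -0.4)

The brown pentagon was at (2.8, 10.4) in frame 2 and (3.6, 10.0) in frame 3.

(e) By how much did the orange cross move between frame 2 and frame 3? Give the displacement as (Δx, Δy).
(1.4, -0.7)

The orange cross was at (8.2, 2.3) in frame 2 and (9.6, 1.6) in frame 3.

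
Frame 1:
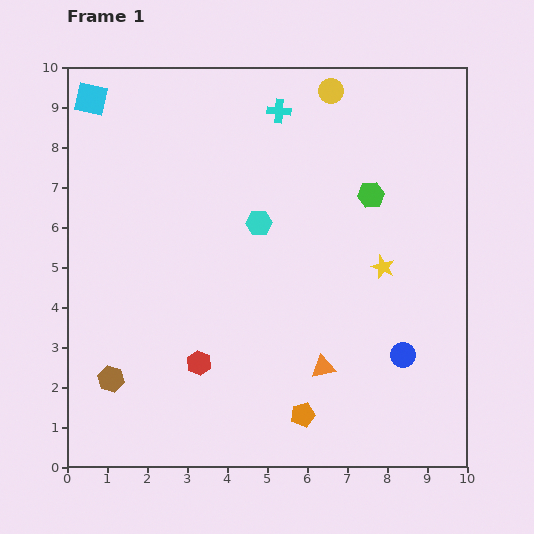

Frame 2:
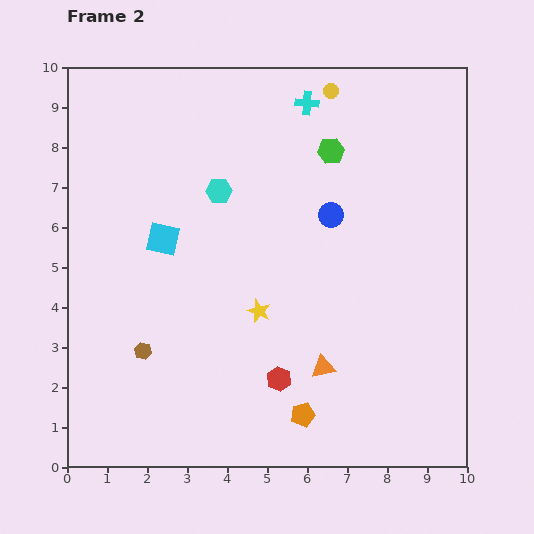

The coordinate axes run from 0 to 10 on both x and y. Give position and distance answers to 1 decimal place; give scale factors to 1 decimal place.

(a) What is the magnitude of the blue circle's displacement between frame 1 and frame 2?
3.9

The blue circle moved from (8.4, 2.8) to (6.6, 6.3), a distance of √(1.8² + 3.5²) ≈ 3.9.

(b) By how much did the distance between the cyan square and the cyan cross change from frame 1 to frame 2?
+0.3

Distance in frame 1: 4.7. Distance in frame 2: 5.0.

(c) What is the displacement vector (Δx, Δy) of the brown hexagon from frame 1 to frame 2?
(0.8, 0.7)

The brown hexagon was at (1.1, 2.2) in frame 1 and (1.9, 2.9) in frame 2.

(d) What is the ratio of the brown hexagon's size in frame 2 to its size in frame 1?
0.6×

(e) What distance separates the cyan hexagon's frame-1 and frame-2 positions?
1.3

The cyan hexagon moved from (4.8, 6.1) to (3.8, 6.9), a distance of √(1.0² + 0.8²) ≈ 1.3.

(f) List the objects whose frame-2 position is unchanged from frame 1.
the yellow circle, the orange triangle, the orange pentagon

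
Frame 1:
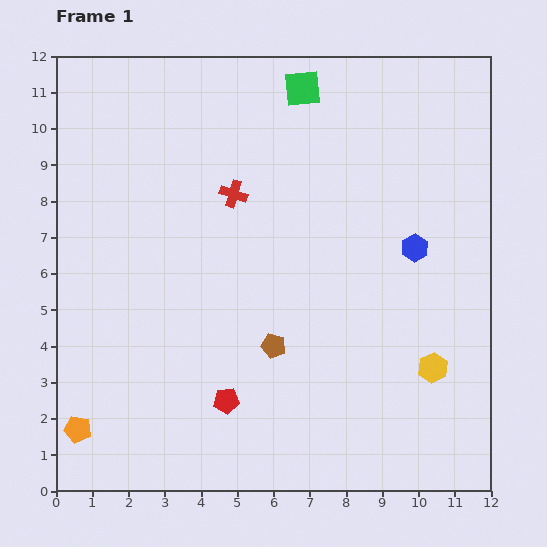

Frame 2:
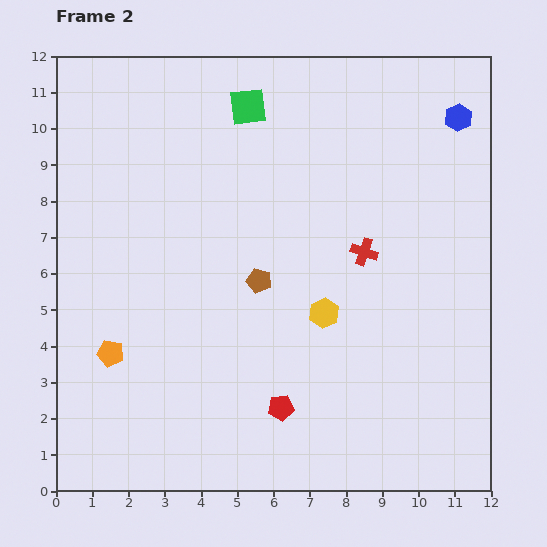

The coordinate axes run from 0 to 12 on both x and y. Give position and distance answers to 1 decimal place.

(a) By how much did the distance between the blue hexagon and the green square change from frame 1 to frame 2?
+0.4

Distance in frame 1: 5.4. Distance in frame 2: 5.8.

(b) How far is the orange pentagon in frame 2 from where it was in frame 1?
2.3

The orange pentagon moved from (0.6, 1.7) to (1.5, 3.8), a distance of √(0.9² + 2.1²) ≈ 2.3.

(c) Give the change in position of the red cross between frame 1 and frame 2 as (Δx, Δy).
(3.6, -1.6)

The red cross was at (4.9, 8.2) in frame 1 and (8.5, 6.6) in frame 2.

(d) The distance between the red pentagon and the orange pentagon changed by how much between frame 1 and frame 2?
+0.7

Distance in frame 1: 4.2. Distance in frame 2: 4.9.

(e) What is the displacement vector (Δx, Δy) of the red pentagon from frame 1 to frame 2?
(1.5, -0.2)

The red pentagon was at (4.7, 2.5) in frame 1 and (6.2, 2.3) in frame 2.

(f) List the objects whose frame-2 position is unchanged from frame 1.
none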